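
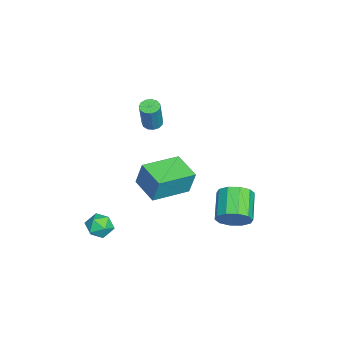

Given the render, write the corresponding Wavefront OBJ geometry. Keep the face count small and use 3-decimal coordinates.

v 2.19 -2.827 -3.015
v 2.88 -2.875 -3.323
v 1.76 -3.605 -3.857
v 2.45 -3.653 -4.165
v 2.319 -3.952 -3.482
v 2.585 -3.471 -2.962
v 2.055 -3.009 -4.218
v 2.321 -2.528 -3.698
v 2.797 -2.987 -4.067
v 2.96 -3.57 -3.612
v 1.68 -2.91 -3.568
v 1.843 -3.493 -3.113
v 2.175 3.039 -2.467
v 2.591 2.719 -1.749
v 1.161 2.601 -0.974
v 0.745 2.921 -1.693
v 2.57 3.267 -1.703
v 1.141 3.148 -0.929
v 2.398 3.728 -1.949
v 0.969 3.609 -1.175
v 2.141 3.925 -2.394
v 0.712 3.807 -1.619
v 1.897 3.785 -2.866
v 0.468 3.667 -2.091
v 1.759 3.359 -3.186
v 0.329 3.241 -2.411
v 1.779 2.812 -3.231
v 0.35 2.693 -2.457
v 1.951 2.351 -2.985
v 0.522 2.232 -2.211
v 2.208 2.153 -2.541
v 0.779 2.035 -1.766
v 2.452 2.293 -2.069
v 1.023 2.175 -1.294
v -1.947 -1.445 0.843
v -1.482 -1.315 0.68
v -0.928 -1.344 2.234
v -1.393 -1.475 2.397
v -1.621 -1.069 0.734
v -1.067 -1.098 2.288
v -1.863 -0.943 0.823
v -1.309 -0.972 2.377
v -2.132 -0.976 0.918
v -1.578 -1.005 2.472
v -2.342 -1.159 0.989
v -1.789 -1.188 2.543
v -2.427 -1.432 1.014
v -1.873 -1.461 2.568
v -2.359 -1.71 0.985
v -1.805 -1.739 2.539
v -2.161 -1.904 0.911
v -1.607 -1.933 2.465
v -1.894 -1.952 0.815
v -1.34 -1.981 2.369
v -1.644 -1.839 0.728
v -1.09 -1.869 2.282
v -1.491 -1.602 0.677
v -0.937 -1.631 2.231
v -3.148 -0.701 -3.675
v -3.024 -0.355 -2.303
v -1.988 0.325 -4.037
v -1.865 0.671 -2.666
v -1.695 -2.251 -3.414
v -1.572 -1.905 -2.043
v -0.536 -1.225 -3.777
v -0.412 -0.879 -2.405
f 1 12 6
f 1 6 2
f 1 2 8
f 1 8 11
f 1 11 12
f 2 6 10
f 6 12 5
f 12 11 3
f 11 8 7
f 8 2 9
f 4 10 5
f 4 5 3
f 4 3 7
f 4 7 9
f 4 9 10
f 5 10 6
f 3 5 12
f 7 3 11
f 9 7 8
f 10 9 2
f 14 13 17
f 14 17 15
f 15 17 18
f 15 18 16
f 17 13 19
f 17 19 18
f 18 19 20
f 18 20 16
f 19 13 21
f 19 21 20
f 20 21 22
f 20 22 16
f 21 13 23
f 21 23 22
f 22 23 24
f 22 24 16
f 23 13 25
f 23 25 24
f 24 25 26
f 24 26 16
f 25 13 27
f 25 27 26
f 26 27 28
f 26 28 16
f 27 13 29
f 27 29 28
f 28 29 30
f 28 30 16
f 29 13 31
f 29 31 30
f 30 31 32
f 30 32 16
f 31 13 33
f 31 33 32
f 32 33 34
f 32 34 16
f 33 13 14
f 33 14 34
f 34 14 15
f 34 15 16
f 36 35 39
f 36 39 37
f 37 39 40
f 37 40 38
f 39 35 41
f 39 41 40
f 40 41 42
f 40 42 38
f 41 35 43
f 41 43 42
f 42 43 44
f 42 44 38
f 43 35 45
f 43 45 44
f 44 45 46
f 44 46 38
f 45 35 47
f 45 47 46
f 46 47 48
f 46 48 38
f 47 35 49
f 47 49 48
f 48 49 50
f 48 50 38
f 49 35 51
f 49 51 50
f 50 51 52
f 50 52 38
f 51 35 53
f 51 53 52
f 52 53 54
f 52 54 38
f 53 35 55
f 53 55 54
f 54 55 56
f 54 56 38
f 55 35 57
f 55 57 56
f 56 57 58
f 56 58 38
f 57 35 36
f 57 36 58
f 58 36 37
f 58 37 38
f 60 62 59
f 63 60 59
f 59 62 61
f 61 63 59
f 60 66 62
f 64 60 63
f 64 66 60
f 62 66 61
f 65 63 61
f 61 66 65
f 65 64 63
f 66 64 65



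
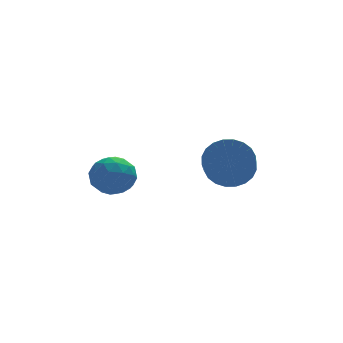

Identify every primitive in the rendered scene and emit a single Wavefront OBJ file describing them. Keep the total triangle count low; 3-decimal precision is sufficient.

v 2.272 0.838 -3.246
v 3.173 0.696 -3.063
v 2.768 -0.64 -2.11
v 1.868 -0.498 -2.294
v 3.079 0.918 -2.791
v 2.675 -0.418 -1.838
v 2.863 1.128 -2.589
v 2.458 -0.208 -1.636
v 2.556 1.293 -2.487
v 2.152 -0.042 -1.534
v 2.207 1.39 -2.501
v 1.802 0.054 -1.548
v 1.867 1.402 -2.628
v 1.463 0.066 -1.675
v 1.589 1.328 -2.849
v 1.185 -0.008 -1.896
v 1.415 1.18 -3.131
v 1.011 -0.156 -2.178
v 1.372 0.98 -3.43
v 0.967 -0.356 -2.477
v 1.465 0.758 -3.702
v 1.061 -0.578 -2.749
v 1.682 0.548 -3.904
v 1.277 -0.788 -2.951
v 1.988 0.382 -4.006
v 1.584 -0.953 -3.053
v 2.338 0.286 -3.992
v 1.933 -1.05 -3.039
v 2.677 0.274 -3.865
v 2.273 -1.062 -2.912
v 2.955 0.348 -3.644
v 2.551 -0.988 -2.691
v 3.129 0.496 -3.362
v 2.725 -0.84 -2.409
v -2.256 1.803 -4.145
v -1.642 2.281 -3.705
v -1.858 0.619 -3.415
v -1.244 1.097 -2.975
v -2.113 1.237 -2.822
v -2.359 1.968 -3.272
v -1.141 0.932 -3.848
v -1.387 1.663 -4.298
v -0.953 1.742 -3.521
v -1.554 1.931 -2.887
v -1.946 0.969 -4.233
v -2.547 1.158 -3.599
v -1.984 2.146 -3.989
v -1.516 0.754 -3.131
v -2.027 0.836 -3.041
v -1.666 1.117 -2.782
v -2.405 1.962 -3.735
v -2.045 2.243 -3.476
v -2.322 1.629 -2.957
v -1.455 0.657 -3.644
v -1.095 0.938 -3.385
v -1.834 1.783 -4.338
v -1.473 2.064 -4.079
v -1.178 1.271 -4.163
v -1.218 2.11 -3.622
v -0.984 1.414 -3.193
v -0.923 1.317 -3.706
v -1.068 1.747 -3.971
v -1.571 2.221 -3.249
v -1.337 1.525 -2.821
v -1.848 1.607 -2.73
v -1.993 2.037 -2.995
v -1.166 1.904 -3.141
v -2.163 1.375 -4.299
v -1.929 0.679 -3.871
v -1.507 0.863 -4.125
v -1.652 1.293 -4.39
v -2.516 1.486 -3.927
v -2.282 0.79 -3.498
v -2.432 1.153 -3.149
v -2.577 1.583 -3.414
v -2.334 0.996 -3.979
f 2 1 5
f 2 5 3
f 3 5 6
f 3 6 4
f 5 1 7
f 5 7 6
f 6 7 8
f 6 8 4
f 7 1 9
f 7 9 8
f 8 9 10
f 8 10 4
f 9 1 11
f 9 11 10
f 10 11 12
f 10 12 4
f 11 1 13
f 11 13 12
f 12 13 14
f 12 14 4
f 13 1 15
f 13 15 14
f 14 15 16
f 14 16 4
f 15 1 17
f 15 17 16
f 16 17 18
f 16 18 4
f 17 1 19
f 17 19 18
f 18 19 20
f 18 20 4
f 19 1 21
f 19 21 20
f 20 21 22
f 20 22 4
f 21 1 23
f 21 23 22
f 22 23 24
f 22 24 4
f 23 1 25
f 23 25 24
f 24 25 26
f 24 26 4
f 25 1 27
f 25 27 26
f 26 27 28
f 26 28 4
f 27 1 29
f 27 29 28
f 28 29 30
f 28 30 4
f 29 1 31
f 29 31 30
f 30 31 32
f 30 32 4
f 31 1 33
f 31 33 32
f 32 33 34
f 32 34 4
f 33 1 2
f 33 2 34
f 34 2 3
f 34 3 4
f 35 72 51
f 72 46 75
f 51 75 40
f 72 75 51
f 35 51 47
f 51 40 52
f 47 52 36
f 51 52 47
f 35 47 56
f 47 36 57
f 56 57 42
f 47 57 56
f 35 56 68
f 56 42 71
f 68 71 45
f 56 71 68
f 35 68 72
f 68 45 76
f 72 76 46
f 68 76 72
f 36 52 63
f 52 40 66
f 63 66 44
f 52 66 63
f 40 75 53
f 75 46 74
f 53 74 39
f 75 74 53
f 46 76 73
f 76 45 69
f 73 69 37
f 76 69 73
f 45 71 70
f 71 42 58
f 70 58 41
f 71 58 70
f 42 57 62
f 57 36 59
f 62 59 43
f 57 59 62
f 38 64 50
f 64 44 65
f 50 65 39
f 64 65 50
f 38 50 48
f 50 39 49
f 48 49 37
f 50 49 48
f 38 48 55
f 48 37 54
f 55 54 41
f 48 54 55
f 38 55 60
f 55 41 61
f 60 61 43
f 55 61 60
f 38 60 64
f 60 43 67
f 64 67 44
f 60 67 64
f 39 65 53
f 65 44 66
f 53 66 40
f 65 66 53
f 37 49 73
f 49 39 74
f 73 74 46
f 49 74 73
f 41 54 70
f 54 37 69
f 70 69 45
f 54 69 70
f 43 61 62
f 61 41 58
f 62 58 42
f 61 58 62
f 44 67 63
f 67 43 59
f 63 59 36
f 67 59 63



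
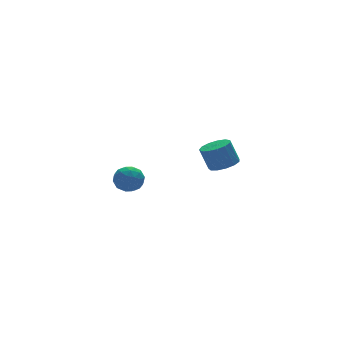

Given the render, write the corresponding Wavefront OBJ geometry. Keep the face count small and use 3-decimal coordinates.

v -4.292 1.431 0.374
v -3.54 1.711 0.059
v -4.24 0.329 -0.479
v -3.488 0.609 -0.794
v -3.534 0.317 0.016
v -3.566 0.998 0.543
v -4.214 1.042 -0.963
v -4.246 1.723 -0.436
v -3.491 1.47 -0.767
v -3.071 1.022 -0.162
v -4.709 1.018 -0.258
v -4.289 0.57 0.347
v -3.921 1.668 0.292
v -3.859 0.372 -0.712
v -3.886 0.2 -0.236
v -3.444 0.365 -0.421
v -3.936 1.249 0.576
v -3.494 1.413 0.391
v -3.491 0.594 0.365
v -4.286 0.627 -0.811
v -3.844 0.791 -0.996
v -4.336 1.675 0.001
v -3.894 1.84 -0.184
v -4.289 1.446 -0.785
v -3.45 1.691 -0.379
v -3.419 1.043 -0.881
v -3.846 1.298 -0.98
v -3.865 1.698 -0.67
v -3.203 1.427 -0.024
v -3.172 0.779 -0.525
v -3.2 0.608 -0.049
v -3.219 1.008 0.261
v -3.175 1.286 -0.51
v -4.608 1.261 0.105
v -4.577 0.613 -0.396
v -4.561 1.032 -0.681
v -4.58 1.432 -0.371
v -4.361 0.997 0.461
v -4.33 0.349 -0.041
v -3.915 0.342 0.25
v -3.934 0.742 0.56
v -4.605 0.754 0.09
v 3.201 3.557 -2.182
v 3.786 2.962 -1.845
v 3.444 3.388 -0.501
v 2.859 3.983 -0.838
v 4.044 3.392 -1.915
v 3.703 3.818 -0.572
v 4.035 3.875 -2.07
v 3.694 4.301 -0.727
v 3.761 4.257 -2.261
v 3.42 4.683 -0.918
v 3.309 4.416 -2.426
v 2.968 4.842 -1.083
v 2.823 4.303 -2.514
v 2.481 4.729 -1.171
v 2.456 3.953 -2.496
v 2.115 4.379 -1.153
v 2.326 3.477 -2.379
v 1.985 3.903 -1.035
v 2.474 3.027 -2.198
v 2.132 3.453 -0.855
v 2.852 2.745 -2.013
v 2.511 3.17 -0.669
v 3.341 2.721 -1.881
v 3 3.146 -0.538
f 1 38 17
f 38 12 41
f 17 41 6
f 38 41 17
f 1 17 13
f 17 6 18
f 13 18 2
f 17 18 13
f 1 13 22
f 13 2 23
f 22 23 8
f 13 23 22
f 1 22 34
f 22 8 37
f 34 37 11
f 22 37 34
f 1 34 38
f 34 11 42
f 38 42 12
f 34 42 38
f 2 18 29
f 18 6 32
f 29 32 10
f 18 32 29
f 6 41 19
f 41 12 40
f 19 40 5
f 41 40 19
f 12 42 39
f 42 11 35
f 39 35 3
f 42 35 39
f 11 37 36
f 37 8 24
f 36 24 7
f 37 24 36
f 8 23 28
f 23 2 25
f 28 25 9
f 23 25 28
f 4 30 16
f 30 10 31
f 16 31 5
f 30 31 16
f 4 16 14
f 16 5 15
f 14 15 3
f 16 15 14
f 4 14 21
f 14 3 20
f 21 20 7
f 14 20 21
f 4 21 26
f 21 7 27
f 26 27 9
f 21 27 26
f 4 26 30
f 26 9 33
f 30 33 10
f 26 33 30
f 5 31 19
f 31 10 32
f 19 32 6
f 31 32 19
f 3 15 39
f 15 5 40
f 39 40 12
f 15 40 39
f 7 20 36
f 20 3 35
f 36 35 11
f 20 35 36
f 9 27 28
f 27 7 24
f 28 24 8
f 27 24 28
f 10 33 29
f 33 9 25
f 29 25 2
f 33 25 29
f 44 43 47
f 44 47 45
f 45 47 48
f 45 48 46
f 47 43 49
f 47 49 48
f 48 49 50
f 48 50 46
f 49 43 51
f 49 51 50
f 50 51 52
f 50 52 46
f 51 43 53
f 51 53 52
f 52 53 54
f 52 54 46
f 53 43 55
f 53 55 54
f 54 55 56
f 54 56 46
f 55 43 57
f 55 57 56
f 56 57 58
f 56 58 46
f 57 43 59
f 57 59 58
f 58 59 60
f 58 60 46
f 59 43 61
f 59 61 60
f 60 61 62
f 60 62 46
f 61 43 63
f 61 63 62
f 62 63 64
f 62 64 46
f 63 43 65
f 63 65 64
f 64 65 66
f 64 66 46
f 65 43 44
f 65 44 66
f 66 44 45
f 66 45 46



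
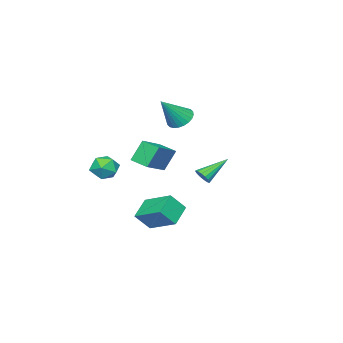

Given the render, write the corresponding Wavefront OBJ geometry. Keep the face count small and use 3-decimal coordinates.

v -3.483 -1.934 3.035
v -2.816 -1.87 2.479
v -2.157 -2.286 4.585
v -2.849 -1.547 2.581
v -2.978 -1.284 2.751
v -3.184 -1.119 2.965
v -3.436 -1.079 3.189
v -3.695 -1.168 3.39
v -3.921 -1.375 3.537
v -4.081 -1.666 3.607
v -4.149 -1.998 3.59
v -4.116 -2.32 3.488
v -3.987 -2.584 3.318
v -3.781 -2.748 3.104
v -3.529 -2.789 2.88
v -3.27 -2.699 2.679
v -3.044 -2.493 2.533
v -2.884 -2.202 2.463
v 2.406 -2.006 1.609
v 3.204 -2.139 1.181
v 1.736 -2.901 0.639
v 2.534 -3.034 0.211
v 2.401 -3.376 1.049
v 2.815 -2.823 1.649
v 2.125 -2.217 0.171
v 2.539 -1.664 0.771
v 3.03 -2.27 0.293
v 3.201 -2.986 0.836
v 1.739 -2.054 0.984
v 1.91 -2.77 1.527
v -0.292 -0.893 -2.904
v -0.165 0.944 -2.074
v 0.959 -0.64 -3.654
v 1.085 1.197 -2.824
v 0.415 -1.397 -1.896
v 0.541 0.44 -1.066
v 1.665 -1.144 -2.646
v 1.792 0.693 -1.816
v -4.228 -4.79 -1.319
v -4.907 -4.466 0.048
v -4.242 -3.633 -1.599
v -4.921 -3.31 -0.233
v -2.319 -4.55 -0.427
v -2.998 -4.227 0.939
v -2.333 -3.394 -0.708
v -3.012 -3.07 0.659
v 2.07 3.663 1.563
v 2.398 4.058 1.759
v 0.71 4.297 2.557
v 2.279 4.17 1.526
v 2.105 4.146 1.302
v 1.921 3.992 1.149
v 1.777 3.75 1.106
v 1.711 3.485 1.186
v 1.742 3.267 1.366
v 1.86 3.156 1.6
v 2.035 3.18 1.823
v 2.219 3.333 1.977
v 2.363 3.575 2.02
v 2.429 3.84 1.94
f 2 1 4
f 2 4 3
f 4 1 5
f 4 5 3
f 5 1 6
f 5 6 3
f 6 1 7
f 6 7 3
f 7 1 8
f 7 8 3
f 8 1 9
f 8 9 3
f 9 1 10
f 9 10 3
f 10 1 11
f 10 11 3
f 11 1 12
f 11 12 3
f 12 1 13
f 12 13 3
f 13 1 14
f 13 14 3
f 14 1 15
f 14 15 3
f 15 1 16
f 15 16 3
f 16 1 17
f 16 17 3
f 17 1 18
f 17 18 3
f 18 1 2
f 18 2 3
f 19 30 24
f 19 24 20
f 19 20 26
f 19 26 29
f 19 29 30
f 20 24 28
f 24 30 23
f 30 29 21
f 29 26 25
f 26 20 27
f 22 28 23
f 22 23 21
f 22 21 25
f 22 25 27
f 22 27 28
f 23 28 24
f 21 23 30
f 25 21 29
f 27 25 26
f 28 27 20
f 32 34 31
f 35 32 31
f 31 34 33
f 33 35 31
f 32 38 34
f 36 32 35
f 36 38 32
f 34 38 33
f 37 35 33
f 33 38 37
f 37 36 35
f 38 36 37
f 40 42 39
f 43 40 39
f 39 42 41
f 41 43 39
f 40 46 42
f 44 40 43
f 44 46 40
f 42 46 41
f 45 43 41
f 41 46 45
f 45 44 43
f 46 44 45
f 48 47 50
f 48 50 49
f 50 47 51
f 50 51 49
f 51 47 52
f 51 52 49
f 52 47 53
f 52 53 49
f 53 47 54
f 53 54 49
f 54 47 55
f 54 55 49
f 55 47 56
f 55 56 49
f 56 47 57
f 56 57 49
f 57 47 58
f 57 58 49
f 58 47 59
f 58 59 49
f 59 47 60
f 59 60 49
f 60 47 48
f 60 48 49



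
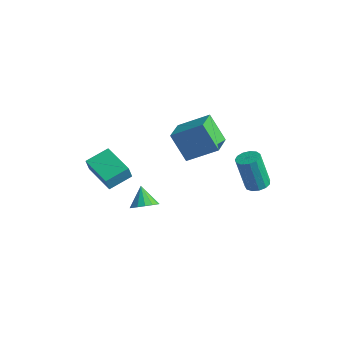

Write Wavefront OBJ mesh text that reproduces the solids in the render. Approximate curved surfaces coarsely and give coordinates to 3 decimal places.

v 3.536 1.166 -1.382
v 4.219 0.977 -1.168
v 3.547 0.906 0.915
v 2.864 1.094 0.702
v 4.203 1.394 -1.159
v 3.532 1.323 0.925
v 3.976 1.738 -1.22
v 3.305 1.667 0.863
v 3.609 1.9 -1.333
v 2.937 1.829 0.75
v 3.219 1.829 -1.461
v 2.547 1.758 0.622
v 2.929 1.548 -1.564
v 2.257 1.477 0.519
v 2.832 1.145 -1.609
v 2.16 1.074 0.474
v 2.958 0.748 -1.582
v 2.287 0.677 0.501
v 3.268 0.484 -1.491
v 2.597 0.413 0.592
v 3.663 0.437 -1.366
v 2.991 0.366 0.718
v 4.017 0.62 -1.245
v 3.346 0.549 0.838
v -5.139 -3.117 -1.72
v -5.173 -3.361 -0.823
v -4.619 -1.713 -1.317
v -4.653 -1.957 -0.421
v -3.087 -3.843 -1.839
v -3.121 -4.087 -0.943
v -2.567 -2.439 -1.437
v -2.601 -2.683 -0.54
v -1.495 0.417 1.704
v -0.868 -1.111 2.25
v 0.002 1.412 2.77
v 0.628 -0.117 3.317
v -0.328 0.337 0.143
v 0.298 -1.192 0.69
v 1.168 1.331 1.21
v 1.795 -0.197 1.756
v -1.553 -2.617 -3.479
v -0.846 -2.318 -3.112
v -2.307 -1.983 -2.541
v -0.959 -2.013 -3.409
v -1.23 -1.869 -3.724
v -1.588 -1.926 -3.973
v -1.936 -2.168 -4.09
v -2.182 -2.53 -4.044
v -2.259 -2.915 -3.845
v -2.147 -3.22 -3.549
v -1.875 -3.364 -3.234
v -1.518 -3.307 -2.984
v -1.169 -3.065 -2.867
v -0.923 -2.703 -2.914
f 2 1 5
f 2 5 3
f 3 5 6
f 3 6 4
f 5 1 7
f 5 7 6
f 6 7 8
f 6 8 4
f 7 1 9
f 7 9 8
f 8 9 10
f 8 10 4
f 9 1 11
f 9 11 10
f 10 11 12
f 10 12 4
f 11 1 13
f 11 13 12
f 12 13 14
f 12 14 4
f 13 1 15
f 13 15 14
f 14 15 16
f 14 16 4
f 15 1 17
f 15 17 16
f 16 17 18
f 16 18 4
f 17 1 19
f 17 19 18
f 18 19 20
f 18 20 4
f 19 1 21
f 19 21 20
f 20 21 22
f 20 22 4
f 21 1 23
f 21 23 22
f 22 23 24
f 22 24 4
f 23 1 2
f 23 2 24
f 24 2 3
f 24 3 4
f 26 28 25
f 29 26 25
f 25 28 27
f 27 29 25
f 26 32 28
f 30 26 29
f 30 32 26
f 28 32 27
f 31 29 27
f 27 32 31
f 31 30 29
f 32 30 31
f 34 36 33
f 37 34 33
f 33 36 35
f 35 37 33
f 34 40 36
f 38 34 37
f 38 40 34
f 36 40 35
f 39 37 35
f 35 40 39
f 39 38 37
f 40 38 39
f 42 41 44
f 42 44 43
f 44 41 45
f 44 45 43
f 45 41 46
f 45 46 43
f 46 41 47
f 46 47 43
f 47 41 48
f 47 48 43
f 48 41 49
f 48 49 43
f 49 41 50
f 49 50 43
f 50 41 51
f 50 51 43
f 51 41 52
f 51 52 43
f 52 41 53
f 52 53 43
f 53 41 54
f 53 54 43
f 54 41 42
f 54 42 43



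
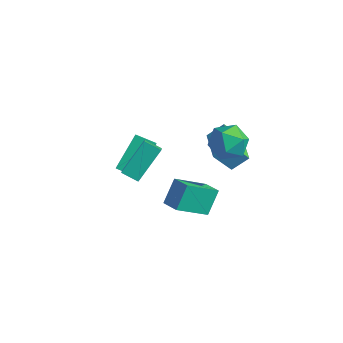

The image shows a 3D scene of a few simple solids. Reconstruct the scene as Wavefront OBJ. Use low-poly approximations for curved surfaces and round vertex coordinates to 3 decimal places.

v 0.26 -1.246 -1.651
v 0.086 -0.34 -0.494
v 0.772 0.386 -2.852
v 0.598 1.292 -1.695
v 1.242 -1.372 -1.405
v 1.068 -0.466 -0.248
v 1.754 0.26 -2.606
v 1.58 1.166 -1.449
v 0.466 -4.061 2.973
v 0.466 -2.613 4.294
v 1.221 -3.73 2.611
v 1.22 -2.283 3.932
v 1.06 -4.677 3.648
v 1.059 -3.23 4.969
v 1.814 -4.347 3.286
v 1.814 -2.899 4.607
v 2.232 1.334 0.547
v 1.64 0.681 1.583
v 0.683 2.49 0.39
v 0.091 1.838 1.426
v 2.689 2.042 1.254
v 2.097 1.39 2.29
v 1.14 3.199 1.097
v 0.548 2.546 2.133
v 1.953 1.521 3.124
v 3.016 1.629 3.219
v 2.104 -0.189 3.381
v 3.167 -0.081 3.476
v 2.518 0.312 4.234
v 2.425 1.369 4.075
v 2.695 0.071 2.525
v 2.602 1.128 2.366
v 3.475 0.733 2.849
v 3.365 0.882 3.905
v 1.755 0.558 2.695
v 1.645 0.707 3.751
v -1.987 -2.167 0.139
v -1.105 -3.015 1.348
v -2.278 -0.587 1.461
v -1.396 -1.435 2.67
v -1.064 -1.705 -0.21
v -0.182 -2.553 0.999
v -1.355 -0.125 1.112
v -0.473 -0.973 2.321
f 2 4 1
f 5 2 1
f 1 4 3
f 3 5 1
f 2 8 4
f 6 2 5
f 6 8 2
f 4 8 3
f 7 5 3
f 3 8 7
f 7 6 5
f 8 6 7
f 10 12 9
f 13 10 9
f 9 12 11
f 11 13 9
f 10 16 12
f 14 10 13
f 14 16 10
f 12 16 11
f 15 13 11
f 11 16 15
f 15 14 13
f 16 14 15
f 18 20 17
f 21 18 17
f 17 20 19
f 19 21 17
f 18 24 20
f 22 18 21
f 22 24 18
f 20 24 19
f 23 21 19
f 19 24 23
f 23 22 21
f 24 22 23
f 25 36 30
f 25 30 26
f 25 26 32
f 25 32 35
f 25 35 36
f 26 30 34
f 30 36 29
f 36 35 27
f 35 32 31
f 32 26 33
f 28 34 29
f 28 29 27
f 28 27 31
f 28 31 33
f 28 33 34
f 29 34 30
f 27 29 36
f 31 27 35
f 33 31 32
f 34 33 26
f 38 40 37
f 41 38 37
f 37 40 39
f 39 41 37
f 38 44 40
f 42 38 41
f 42 44 38
f 40 44 39
f 43 41 39
f 39 44 43
f 43 42 41
f 44 42 43



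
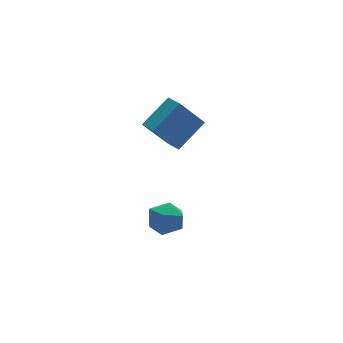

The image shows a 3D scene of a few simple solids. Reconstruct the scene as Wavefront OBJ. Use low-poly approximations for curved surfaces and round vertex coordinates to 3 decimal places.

v -1.077 -2.16 -0.88
v -0.263 -1.782 -1.293
v -0.757 -3.578 -1.547
v 0.057 -3.2 -1.96
v 0.013 -3.326 -0.981
v -0.185 -2.45 -0.568
v -0.835 -2.91 -2.272
v -1.033 -2.034 -1.859
v -0.113 -2.245 -2.153
v 0.411 -2.502 -1.355
v -1.431 -2.858 -1.485
v -0.907 -3.115 -0.687
v 0.557 -1.923 2.482
v -0.695 -1.864 4.155
v 0.45 -1.036 2.371
v -0.802 -0.978 4.043
v 2.062 -1.602 3.597
v 0.81 -1.544 5.269
v 1.955 -0.716 3.485
v 0.703 -0.657 5.158
f 1 12 6
f 1 6 2
f 1 2 8
f 1 8 11
f 1 11 12
f 2 6 10
f 6 12 5
f 12 11 3
f 11 8 7
f 8 2 9
f 4 10 5
f 4 5 3
f 4 3 7
f 4 7 9
f 4 9 10
f 5 10 6
f 3 5 12
f 7 3 11
f 9 7 8
f 10 9 2
f 14 16 13
f 17 14 13
f 13 16 15
f 15 17 13
f 14 20 16
f 18 14 17
f 18 20 14
f 16 20 15
f 19 17 15
f 15 20 19
f 19 18 17
f 20 18 19



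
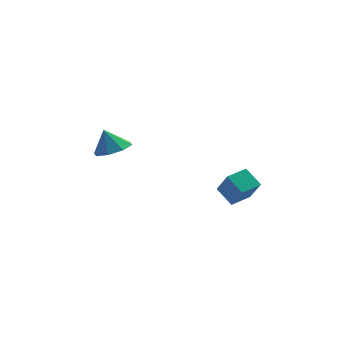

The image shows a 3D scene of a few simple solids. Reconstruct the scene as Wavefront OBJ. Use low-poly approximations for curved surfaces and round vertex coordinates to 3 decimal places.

v 1.79 -2.787 0.501
v 1.194 -2.199 1.101
v 2.556 -2.141 0.627
v 1.96 -1.553 1.228
v 2.2 -3.487 1.592
v 1.604 -2.899 2.193
v 2.966 -2.841 1.719
v 2.37 -2.253 2.319
v -3.135 -0.143 2.366
v -2.456 0.373 2.538
v -3.525 0.023 3.414
v -2.975 0.708 2.29
v -3.588 0.545 2.088
v -3.935 -0.022 2.048
v -3.814 -0.66 2.195
v -3.294 -0.995 2.443
v -2.682 -0.832 2.645
v -2.334 -0.265 2.685
f 2 4 1
f 5 2 1
f 1 4 3
f 3 5 1
f 2 8 4
f 6 2 5
f 6 8 2
f 4 8 3
f 7 5 3
f 3 8 7
f 7 6 5
f 8 6 7
f 10 9 12
f 10 12 11
f 12 9 13
f 12 13 11
f 13 9 14
f 13 14 11
f 14 9 15
f 14 15 11
f 15 9 16
f 15 16 11
f 16 9 17
f 16 17 11
f 17 9 18
f 17 18 11
f 18 9 10
f 18 10 11



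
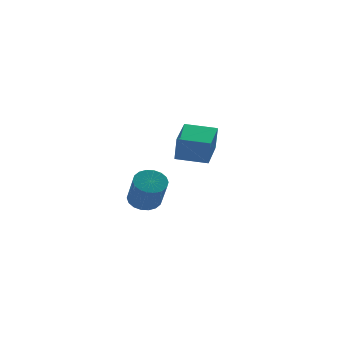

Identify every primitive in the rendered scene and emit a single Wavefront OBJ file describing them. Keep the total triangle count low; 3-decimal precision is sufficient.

v -0.486 2.529 1.177
v -0.471 2.158 2.713
v 0.424 4.349 1.608
v 0.439 3.978 3.144
v 1.141 1.762 0.976
v 1.156 1.391 2.512
v 2.051 3.582 1.407
v 2.066 3.211 2.943
v -3.313 -2.307 0.36
v -2.465 -2.111 0.489
v -2.439 -3.276 2.09
v -3.287 -3.473 1.96
v -2.651 -1.833 0.694
v -2.626 -2.999 2.295
v -2.968 -1.65 0.833
v -2.943 -2.815 2.433
v -3.354 -1.597 0.877
v -3.328 -2.762 2.478
v -3.731 -1.685 0.82
v -3.705 -2.85 2.42
v -4.025 -1.895 0.671
v -4 -3.061 2.271
v -4.179 -2.188 0.46
v -4.153 -3.353 2.061
v -4.161 -2.504 0.23
v -4.135 -3.669 1.831
v -3.974 -2.781 0.025
v -3.949 -3.947 1.626
v -3.657 -2.965 -0.113
v -3.632 -4.13 1.487
v -3.272 -3.018 -0.158
v -3.246 -4.183 1.443
v -2.895 -2.93 -0.1
v -2.869 -4.095 1.5
v -2.6 -2.719 0.049
v -2.575 -3.885 1.649
v -2.447 -2.427 0.259
v -2.421 -3.592 1.86
f 2 4 1
f 5 2 1
f 1 4 3
f 3 5 1
f 2 8 4
f 6 2 5
f 6 8 2
f 4 8 3
f 7 5 3
f 3 8 7
f 7 6 5
f 8 6 7
f 10 9 13
f 10 13 11
f 11 13 14
f 11 14 12
f 13 9 15
f 13 15 14
f 14 15 16
f 14 16 12
f 15 9 17
f 15 17 16
f 16 17 18
f 16 18 12
f 17 9 19
f 17 19 18
f 18 19 20
f 18 20 12
f 19 9 21
f 19 21 20
f 20 21 22
f 20 22 12
f 21 9 23
f 21 23 22
f 22 23 24
f 22 24 12
f 23 9 25
f 23 25 24
f 24 25 26
f 24 26 12
f 25 9 27
f 25 27 26
f 26 27 28
f 26 28 12
f 27 9 29
f 27 29 28
f 28 29 30
f 28 30 12
f 29 9 31
f 29 31 30
f 30 31 32
f 30 32 12
f 31 9 33
f 31 33 32
f 32 33 34
f 32 34 12
f 33 9 35
f 33 35 34
f 34 35 36
f 34 36 12
f 35 9 37
f 35 37 36
f 36 37 38
f 36 38 12
f 37 9 10
f 37 10 38
f 38 10 11
f 38 11 12



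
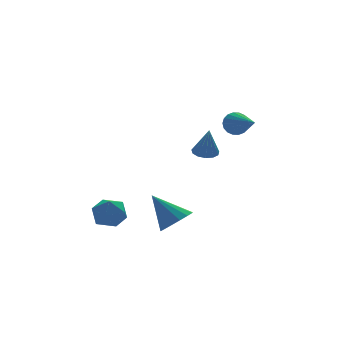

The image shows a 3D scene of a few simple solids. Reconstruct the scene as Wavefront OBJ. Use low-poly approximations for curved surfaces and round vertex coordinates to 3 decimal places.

v -4.107 1.932 -3.702
v -3.087 1.83 -3.601
v -4.313 0.35 -3.219
v -3.293 0.248 -3.118
v -3.817 0.85 -2.467
v -3.69 1.828 -2.765
v -3.71 0.352 -4.055
v -3.583 1.33 -4.353
v -2.841 0.853 -3.819
v -2.908 1.161 -2.838
v -4.492 1.019 -3.982
v -4.559 1.327 -3.001
v -1.976 -2.729 -2.892
v -1.354 -3.158 -2.253
v -2.724 -1.571 -1.388
v -1.098 -2.754 -2.437
v -1.077 -2.343 -2.742
v -1.297 -2.036 -3.088
v -1.699 -1.914 -3.381
v -2.176 -2.01 -3.544
v -2.599 -2.299 -3.532
v -2.855 -2.703 -3.348
v -2.876 -3.114 -3.042
v -2.656 -3.422 -2.696
v -2.254 -3.544 -2.403
v -1.777 -3.447 -2.241
v 2.213 -1.231 2.449
v 2.542 -1.481 1.847
v 2.047 -3.289 3.211
v 2.791 -1.426 2.048
v 2.926 -1.333 2.329
v 2.919 -1.22 2.633
v 2.773 -1.109 2.901
v 2.516 -1.022 3.08
v 2.199 -0.977 3.133
v 1.884 -0.982 3.052
v 1.635 -1.036 2.85
v 1.5 -1.129 2.57
v 1.507 -1.242 2.265
v 1.653 -1.353 1.997
v 1.91 -1.44 1.819
v 2.228 -1.486 1.765
v 3.12 3.361 -1.244
v 3.816 3.114 -1.294
v 3.08 2.899 0.464
v 3.841 3.516 -1.185
v 3.637 3.868 -1.095
v 3.269 4.06 -1.052
v 2.854 4.029 -1.07
v 2.523 3.786 -1.143
v 2.381 3.408 -1.249
v 2.475 3.015 -1.353
v 2.773 2.732 -1.422
v 3.181 2.648 -1.435
v 3.57 2.791 -1.388
f 1 12 6
f 1 6 2
f 1 2 8
f 1 8 11
f 1 11 12
f 2 6 10
f 6 12 5
f 12 11 3
f 11 8 7
f 8 2 9
f 4 10 5
f 4 5 3
f 4 3 7
f 4 7 9
f 4 9 10
f 5 10 6
f 3 5 12
f 7 3 11
f 9 7 8
f 10 9 2
f 14 13 16
f 14 16 15
f 16 13 17
f 16 17 15
f 17 13 18
f 17 18 15
f 18 13 19
f 18 19 15
f 19 13 20
f 19 20 15
f 20 13 21
f 20 21 15
f 21 13 22
f 21 22 15
f 22 13 23
f 22 23 15
f 23 13 24
f 23 24 15
f 24 13 25
f 24 25 15
f 25 13 26
f 25 26 15
f 26 13 14
f 26 14 15
f 28 27 30
f 28 30 29
f 30 27 31
f 30 31 29
f 31 27 32
f 31 32 29
f 32 27 33
f 32 33 29
f 33 27 34
f 33 34 29
f 34 27 35
f 34 35 29
f 35 27 36
f 35 36 29
f 36 27 37
f 36 37 29
f 37 27 38
f 37 38 29
f 38 27 39
f 38 39 29
f 39 27 40
f 39 40 29
f 40 27 41
f 40 41 29
f 41 27 42
f 41 42 29
f 42 27 28
f 42 28 29
f 44 43 46
f 44 46 45
f 46 43 47
f 46 47 45
f 47 43 48
f 47 48 45
f 48 43 49
f 48 49 45
f 49 43 50
f 49 50 45
f 50 43 51
f 50 51 45
f 51 43 52
f 51 52 45
f 52 43 53
f 52 53 45
f 53 43 54
f 53 54 45
f 54 43 55
f 54 55 45
f 55 43 44
f 55 44 45



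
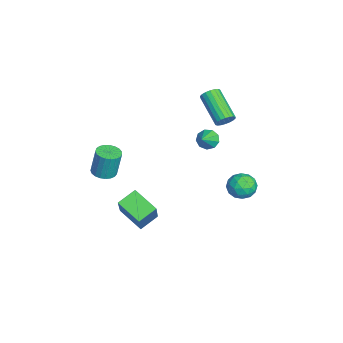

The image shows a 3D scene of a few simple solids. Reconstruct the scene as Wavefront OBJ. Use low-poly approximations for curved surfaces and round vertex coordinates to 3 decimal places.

v -3.316 1.515 1.736
v -2.966 1.465 1.251
v -2.464 1.185 2.384
v -2.937 1.844 1.406
v -3.086 2.069 1.716
v -3.342 2.035 2.035
v -3.586 1.757 2.214
v -3.703 1.367 2.169
v -3.639 1.045 1.922
v -3.424 0.944 1.588
v -3.158 1.109 1.323
v -3.827 3.201 -1.315
v -3.354 3.871 -1.337
v -2.966 2.569 -2.103
v -2.493 3.239 -2.125
v -2.564 2.809 -1.43
v -3.096 3.2 -0.943
v -3.224 3.24 -2.497
v -3.756 3.631 -2.01
v -2.982 3.895 -2.067
v -2.574 3.629 -1.407
v -3.746 2.811 -2.033
v -3.338 2.545 -1.373
v -3.666 3.591 -1.257
v -2.654 2.849 -2.183
v -2.695 2.596 -1.775
v -2.418 2.99 -1.787
v -3.514 3.197 -1.025
v -3.237 3.591 -1.038
v -2.772 2.966 -1.093
v -3.083 2.849 -2.402
v -2.806 3.243 -2.415
v -3.902 3.45 -1.653
v -3.625 3.844 -1.665
v -3.548 3.474 -2.347
v -3.17 4 -1.699
v -2.664 3.628 -2.162
v -3.093 3.629 -2.381
v -3.406 3.859 -2.094
v -2.93 3.843 -1.311
v -2.424 3.472 -1.774
v -2.465 3.219 -1.366
v -2.778 3.448 -1.08
v -2.711 3.857 -1.74
v -3.896 2.968 -1.666
v -3.39 2.597 -2.129
v -3.542 2.992 -2.36
v -3.855 3.221 -2.074
v -3.656 2.812 -1.278
v -3.15 2.44 -1.741
v -2.914 2.581 -1.346
v -3.227 2.811 -1.059
v -3.609 2.583 -1.7
v -2.944 2.352 3.377
v -2.601 2.116 3.721
v -4.052 1.412 4.687
v -4.396 1.648 4.343
v -2.639 2.331 3.822
v -4.09 1.627 4.787
v -2.736 2.551 3.834
v -4.188 1.846 4.8
v -2.876 2.73 3.757
v -4.327 2.026 4.722
v -3.028 2.835 3.604
v -4.479 2.131 4.569
v -3.165 2.845 3.406
v -4.616 2.14 4.371
v -3.257 2.756 3.202
v -4.708 2.052 4.168
v -3.288 2.588 3.033
v -4.739 1.884 3.999
v -3.25 2.373 2.933
v -4.701 1.669 3.898
v -3.152 2.154 2.92
v -4.604 1.449 3.886
v -3.013 1.974 2.998
v -4.464 1.27 3.963
v -2.861 1.869 3.151
v -4.312 1.165 4.116
v -2.724 1.86 3.349
v -4.175 1.155 4.314
v -2.632 1.948 3.552
v -4.083 1.244 4.518
v 0.147 -3.48 2.152
v 0.769 -3.386 2.123
v 0.796 -3.127 3.56
v 0.173 -3.22 3.588
v 0.676 -3.145 2.082
v 0.702 -2.886 3.518
v 0.491 -2.962 2.052
v 0.518 -2.702 3.488
v 0.247 -2.868 2.039
v 0.273 -2.608 3.476
v -0.015 -2.88 2.046
v 0.012 -2.62 3.483
v -0.248 -2.996 2.072
v -0.222 -2.736 3.508
v -0.414 -3.195 2.111
v -0.387 -2.936 3.547
v -0.482 -3.444 2.157
v -0.456 -3.184 3.593
v -0.442 -3.699 2.202
v -0.415 -3.439 3.639
v -0.3 -3.916 2.239
v -0.273 -3.656 3.675
v -0.08 -4.057 2.26
v -0.054 -3.798 3.697
v 0.178 -4.099 2.263
v 0.205 -3.84 3.7
v 0.431 -4.034 2.247
v 0.458 -3.774 3.683
v 0.635 -3.873 2.214
v 0.662 -3.613 3.65
v 0.755 -3.644 2.17
v 0.781 -3.384 3.607
v -2.668 -1.964 -2.172
v -1.391 -2.035 -0.494
v -1.747 -0.951 -2.831
v -0.469 -1.022 -1.153
v -2.091 -2.798 -2.647
v -0.813 -2.869 -0.969
v -1.169 -1.785 -3.306
v 0.108 -1.856 -1.628
f 2 1 4
f 2 4 3
f 4 1 5
f 4 5 3
f 5 1 6
f 5 6 3
f 6 1 7
f 6 7 3
f 7 1 8
f 7 8 3
f 8 1 9
f 8 9 3
f 9 1 10
f 9 10 3
f 10 1 11
f 10 11 3
f 11 1 2
f 11 2 3
f 12 49 28
f 49 23 52
f 28 52 17
f 49 52 28
f 12 28 24
f 28 17 29
f 24 29 13
f 28 29 24
f 12 24 33
f 24 13 34
f 33 34 19
f 24 34 33
f 12 33 45
f 33 19 48
f 45 48 22
f 33 48 45
f 12 45 49
f 45 22 53
f 49 53 23
f 45 53 49
f 13 29 40
f 29 17 43
f 40 43 21
f 29 43 40
f 17 52 30
f 52 23 51
f 30 51 16
f 52 51 30
f 23 53 50
f 53 22 46
f 50 46 14
f 53 46 50
f 22 48 47
f 48 19 35
f 47 35 18
f 48 35 47
f 19 34 39
f 34 13 36
f 39 36 20
f 34 36 39
f 15 41 27
f 41 21 42
f 27 42 16
f 41 42 27
f 15 27 25
f 27 16 26
f 25 26 14
f 27 26 25
f 15 25 32
f 25 14 31
f 32 31 18
f 25 31 32
f 15 32 37
f 32 18 38
f 37 38 20
f 32 38 37
f 15 37 41
f 37 20 44
f 41 44 21
f 37 44 41
f 16 42 30
f 42 21 43
f 30 43 17
f 42 43 30
f 14 26 50
f 26 16 51
f 50 51 23
f 26 51 50
f 18 31 47
f 31 14 46
f 47 46 22
f 31 46 47
f 20 38 39
f 38 18 35
f 39 35 19
f 38 35 39
f 21 44 40
f 44 20 36
f 40 36 13
f 44 36 40
f 55 54 58
f 55 58 56
f 56 58 59
f 56 59 57
f 58 54 60
f 58 60 59
f 59 60 61
f 59 61 57
f 60 54 62
f 60 62 61
f 61 62 63
f 61 63 57
f 62 54 64
f 62 64 63
f 63 64 65
f 63 65 57
f 64 54 66
f 64 66 65
f 65 66 67
f 65 67 57
f 66 54 68
f 66 68 67
f 67 68 69
f 67 69 57
f 68 54 70
f 68 70 69
f 69 70 71
f 69 71 57
f 70 54 72
f 70 72 71
f 71 72 73
f 71 73 57
f 72 54 74
f 72 74 73
f 73 74 75
f 73 75 57
f 74 54 76
f 74 76 75
f 75 76 77
f 75 77 57
f 76 54 78
f 76 78 77
f 77 78 79
f 77 79 57
f 78 54 80
f 78 80 79
f 79 80 81
f 79 81 57
f 80 54 82
f 80 82 81
f 81 82 83
f 81 83 57
f 82 54 55
f 82 55 83
f 83 55 56
f 83 56 57
f 85 84 88
f 85 88 86
f 86 88 89
f 86 89 87
f 88 84 90
f 88 90 89
f 89 90 91
f 89 91 87
f 90 84 92
f 90 92 91
f 91 92 93
f 91 93 87
f 92 84 94
f 92 94 93
f 93 94 95
f 93 95 87
f 94 84 96
f 94 96 95
f 95 96 97
f 95 97 87
f 96 84 98
f 96 98 97
f 97 98 99
f 97 99 87
f 98 84 100
f 98 100 99
f 99 100 101
f 99 101 87
f 100 84 102
f 100 102 101
f 101 102 103
f 101 103 87
f 102 84 104
f 102 104 103
f 103 104 105
f 103 105 87
f 104 84 106
f 104 106 105
f 105 106 107
f 105 107 87
f 106 84 108
f 106 108 107
f 107 108 109
f 107 109 87
f 108 84 110
f 108 110 109
f 109 110 111
f 109 111 87
f 110 84 112
f 110 112 111
f 111 112 113
f 111 113 87
f 112 84 114
f 112 114 113
f 113 114 115
f 113 115 87
f 114 84 85
f 114 85 115
f 115 85 86
f 115 86 87
f 117 119 116
f 120 117 116
f 116 119 118
f 118 120 116
f 117 123 119
f 121 117 120
f 121 123 117
f 119 123 118
f 122 120 118
f 118 123 122
f 122 121 120
f 123 121 122



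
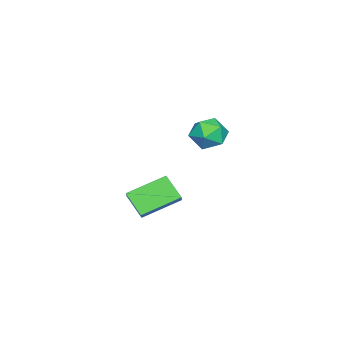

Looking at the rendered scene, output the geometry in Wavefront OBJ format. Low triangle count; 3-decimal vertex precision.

v 4.017 1.372 -0.091
v 3.51 0.417 0.89
v 2.753 2.889 0.732
v 2.246 1.934 1.713
v 4.774 1.646 0.567
v 4.267 0.691 1.548
v 3.51 3.163 1.39
v 3.003 2.208 2.371
v -2.92 2.473 3.368
v -2.039 3.1 3.305
v -2.461 1.68 1.875
v -1.58 2.307 1.812
v -1.653 1.551 2.584
v -1.936 2.041 3.507
v -2.564 2.739 1.673
v -2.847 3.229 2.596
v -1.819 3.265 2.258
v -1.256 2.531 2.821
v -3.244 2.249 2.359
v -2.681 1.515 2.922
f 2 4 1
f 5 2 1
f 1 4 3
f 3 5 1
f 2 8 4
f 6 2 5
f 6 8 2
f 4 8 3
f 7 5 3
f 3 8 7
f 7 6 5
f 8 6 7
f 9 20 14
f 9 14 10
f 9 10 16
f 9 16 19
f 9 19 20
f 10 14 18
f 14 20 13
f 20 19 11
f 19 16 15
f 16 10 17
f 12 18 13
f 12 13 11
f 12 11 15
f 12 15 17
f 12 17 18
f 13 18 14
f 11 13 20
f 15 11 19
f 17 15 16
f 18 17 10



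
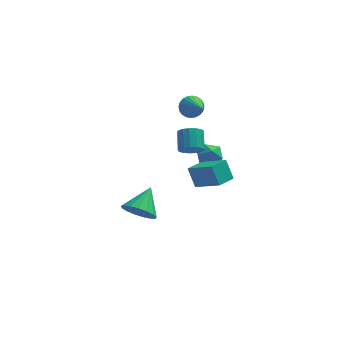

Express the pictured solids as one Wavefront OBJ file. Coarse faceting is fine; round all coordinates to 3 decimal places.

v 2.256 -3.077 2.96
v 2.785 -2.772 2.56
v 2.753 -1.718 3.32
v 2.224 -2.023 3.72
v 2.491 -2.668 2.403
v 2.459 -1.614 3.163
v 2.143 -2.657 2.373
v 2.111 -1.603 3.134
v 1.821 -2.743 2.478
v 1.789 -1.689 3.239
v 1.598 -2.905 2.694
v 1.566 -1.851 3.454
v 1.527 -3.106 2.97
v 1.495 -2.053 3.73
v 1.622 -3.301 3.244
v 1.59 -2.248 4.004
v 1.863 -3.445 3.452
v 1.831 -2.391 4.213
v 2.194 -3.504 3.548
v 2.161 -2.45 4.309
v 2.539 -3.465 3.509
v 2.506 -2.411 4.27
v 2.819 -3.338 3.345
v 2.787 -2.284 4.105
v 2.97 -3.15 3.091
v 2.938 -2.096 3.852
v 2.958 -2.946 2.808
v 2.926 -1.892 3.569
v -0.699 -0.891 -4.212
v 0.321 -1.281 -4.344
v -0.021 0.531 -3.168
v 0.258 -0.953 -4.75
v -0.024 -0.61 -5.034
v -0.461 -0.332 -5.129
v -0.952 -0.182 -5.014
v -1.386 -0.194 -4.715
v -1.662 -0.367 -4.301
v -1.717 -0.659 -3.867
v -1.54 -1.004 -3.511
v -1.169 -1.324 -3.317
v -0.691 -1.544 -3.327
v -0.215 -1.615 -3.54
v 0.15 -1.52 -3.907
v 2.307 2.405 2.492
v 2.623 2.867 3.035
v 2.933 0.875 3.428
v 2.344 2.823 3.149
v 2.06 2.715 3.163
v 1.813 2.56 3.075
v 1.642 2.382 2.898
v 1.572 2.207 2.659
v 1.613 2.062 2.395
v 1.761 1.97 2.145
v 1.991 1.943 1.948
v 2.27 1.987 1.834
v 2.554 2.095 1.82
v 2.801 2.25 1.908
v 2.973 2.428 2.085
v 3.043 2.603 2.324
v 3.001 2.748 2.589
v 2.854 2.841 2.838
v 3.061 1.071 0.231
v 3.405 1.566 -0.414
v 3.295 -0.106 -0.546
v 3.639 0.389 -1.191
v 4.07 0.301 -0.426
v 3.925 1.028 0.055
v 2.775 0.432 -1.015
v 2.63 1.159 -0.534
v 3.228 1.171 -1.184
v 4.028 1.09 -0.82
v 2.672 0.37 -0.14
v 3.472 0.289 0.224
v 3.782 -4.138 0.848
v 3.368 -3.591 1.976
v 2.482 -3.141 -0.113
v 2.068 -2.594 1.014
v 4.572 -3.246 0.706
v 4.158 -2.699 1.833
v 3.272 -2.249 -0.256
v 2.858 -1.702 0.872
f 2 1 5
f 2 5 3
f 3 5 6
f 3 6 4
f 5 1 7
f 5 7 6
f 6 7 8
f 6 8 4
f 7 1 9
f 7 9 8
f 8 9 10
f 8 10 4
f 9 1 11
f 9 11 10
f 10 11 12
f 10 12 4
f 11 1 13
f 11 13 12
f 12 13 14
f 12 14 4
f 13 1 15
f 13 15 14
f 14 15 16
f 14 16 4
f 15 1 17
f 15 17 16
f 16 17 18
f 16 18 4
f 17 1 19
f 17 19 18
f 18 19 20
f 18 20 4
f 19 1 21
f 19 21 20
f 20 21 22
f 20 22 4
f 21 1 23
f 21 23 22
f 22 23 24
f 22 24 4
f 23 1 25
f 23 25 24
f 24 25 26
f 24 26 4
f 25 1 27
f 25 27 26
f 26 27 28
f 26 28 4
f 27 1 2
f 27 2 28
f 28 2 3
f 28 3 4
f 30 29 32
f 30 32 31
f 32 29 33
f 32 33 31
f 33 29 34
f 33 34 31
f 34 29 35
f 34 35 31
f 35 29 36
f 35 36 31
f 36 29 37
f 36 37 31
f 37 29 38
f 37 38 31
f 38 29 39
f 38 39 31
f 39 29 40
f 39 40 31
f 40 29 41
f 40 41 31
f 41 29 42
f 41 42 31
f 42 29 43
f 42 43 31
f 43 29 30
f 43 30 31
f 45 44 47
f 45 47 46
f 47 44 48
f 47 48 46
f 48 44 49
f 48 49 46
f 49 44 50
f 49 50 46
f 50 44 51
f 50 51 46
f 51 44 52
f 51 52 46
f 52 44 53
f 52 53 46
f 53 44 54
f 53 54 46
f 54 44 55
f 54 55 46
f 55 44 56
f 55 56 46
f 56 44 57
f 56 57 46
f 57 44 58
f 57 58 46
f 58 44 59
f 58 59 46
f 59 44 60
f 59 60 46
f 60 44 61
f 60 61 46
f 61 44 45
f 61 45 46
f 62 73 67
f 62 67 63
f 62 63 69
f 62 69 72
f 62 72 73
f 63 67 71
f 67 73 66
f 73 72 64
f 72 69 68
f 69 63 70
f 65 71 66
f 65 66 64
f 65 64 68
f 65 68 70
f 65 70 71
f 66 71 67
f 64 66 73
f 68 64 72
f 70 68 69
f 71 70 63
f 75 77 74
f 78 75 74
f 74 77 76
f 76 78 74
f 75 81 77
f 79 75 78
f 79 81 75
f 77 81 76
f 80 78 76
f 76 81 80
f 80 79 78
f 81 79 80



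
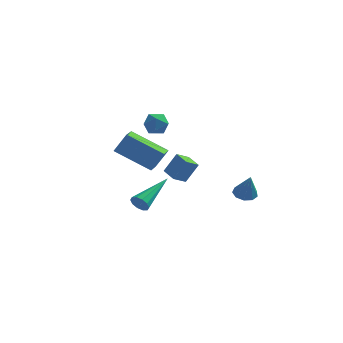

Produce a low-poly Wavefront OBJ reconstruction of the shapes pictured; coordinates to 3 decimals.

v -2.435 -2.773 -0.896
v -2.272 -3.018 -0.492
v -1.525 -0.967 -0.164
v -2.055 -3.039 -0.71
v -1.982 -2.959 -0.999
v -2.083 -2.807 -1.249
v -2.318 -2.642 -1.364
v -2.597 -2.527 -1.3
v -2.815 -2.506 -1.081
v -2.887 -2.587 -0.792
v -2.787 -2.739 -0.542
v -2.552 -2.904 -0.428
v -2.206 1.851 2.517
v -1.919 1.364 2.133
v -3.101 1.836 1.867
v -2.814 1.349 1.483
v -3.014 1.207 2.121
v -2.461 1.217 2.523
v -2.559 1.983 1.477
v -2.006 1.993 1.879
v -2.137 1.446 1.49
v -2.418 0.966 1.888
v -2.602 2.234 2.112
v -2.883 1.754 2.51
v -4.912 3.478 -0.891
v -4.326 3.67 0.15
v -4.866 4.376 -1.083
v -4.279 4.569 -0.042
v -3.061 3.171 -1.878
v -2.474 3.364 -0.837
v -3.014 4.07 -2.07
v -2.428 4.262 -1.029
v 1.431 2.983 -2.898
v 1.833 2.576 -3.109
v 1.729 2.617 -1.622
v 2.022 2.943 -3.047
v 1.934 3.329 -2.915
v 1.611 3.554 -2.775
v 1.204 3.511 -2.693
v 0.903 3.222 -2.706
v 0.85 2.821 -2.809
v 1.069 2.496 -2.953
v 1.457 2.399 -3.072
v -1.45 3.42 -2.628
v -1.95 2.915 -2.219
v -2.034 4.106 -2.495
v -2.534 3.601 -2.086
v -0.886 3.699 -1.594
v -1.386 3.194 -1.185
v -1.47 4.385 -1.461
v -1.97 3.88 -1.052
f 2 1 4
f 2 4 3
f 4 1 5
f 4 5 3
f 5 1 6
f 5 6 3
f 6 1 7
f 6 7 3
f 7 1 8
f 7 8 3
f 8 1 9
f 8 9 3
f 9 1 10
f 9 10 3
f 10 1 11
f 10 11 3
f 11 1 12
f 11 12 3
f 12 1 2
f 12 2 3
f 13 24 18
f 13 18 14
f 13 14 20
f 13 20 23
f 13 23 24
f 14 18 22
f 18 24 17
f 24 23 15
f 23 20 19
f 20 14 21
f 16 22 17
f 16 17 15
f 16 15 19
f 16 19 21
f 16 21 22
f 17 22 18
f 15 17 24
f 19 15 23
f 21 19 20
f 22 21 14
f 26 28 25
f 29 26 25
f 25 28 27
f 27 29 25
f 26 32 28
f 30 26 29
f 30 32 26
f 28 32 27
f 31 29 27
f 27 32 31
f 31 30 29
f 32 30 31
f 34 33 36
f 34 36 35
f 36 33 37
f 36 37 35
f 37 33 38
f 37 38 35
f 38 33 39
f 38 39 35
f 39 33 40
f 39 40 35
f 40 33 41
f 40 41 35
f 41 33 42
f 41 42 35
f 42 33 43
f 42 43 35
f 43 33 34
f 43 34 35
f 45 47 44
f 48 45 44
f 44 47 46
f 46 48 44
f 45 51 47
f 49 45 48
f 49 51 45
f 47 51 46
f 50 48 46
f 46 51 50
f 50 49 48
f 51 49 50



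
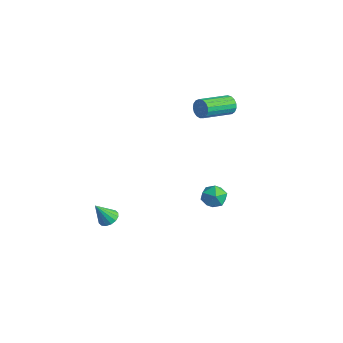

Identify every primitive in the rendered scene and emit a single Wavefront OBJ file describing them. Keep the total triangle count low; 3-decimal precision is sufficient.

v -0.938 -2.307 -3.738
v -0.35 -2.231 -3.596
v -1.142 -2.993 -2.522
v -0.496 -1.977 -3.478
v -0.761 -1.812 -3.429
v -1.073 -1.78 -3.463
v -1.349 -1.889 -3.57
v -1.515 -2.11 -3.723
v -1.527 -2.384 -3.879
v -1.381 -2.637 -3.998
v -1.116 -2.802 -4.047
v -0.804 -2.835 -4.013
v -0.528 -2.726 -3.905
v -0.362 -2.505 -3.753
v 2.192 2.138 -1.921
v 2.423 2.535 -1.267
v 3.017 1.185 -1.633
v 3.248 1.582 -0.979
v 2.514 1.27 -1.018
v 2.004 1.859 -1.196
v 3.436 1.861 -1.704
v 2.926 2.45 -1.882
v 3.192 2.364 -1.133
v 2.622 1.999 -0.709
v 2.818 1.721 -2.191
v 2.248 1.356 -1.767
v 0.705 4.241 3.547
v 0.971 4.391 4.075
v 1.021 2.53 4.581
v 0.755 2.379 4.053
v 0.686 4.4 4.135
v 0.735 2.539 4.642
v 0.405 4.373 4.061
v 0.454 2.511 4.567
v 0.193 4.315 3.869
v 0.242 2.453 4.375
v 0.098 4.24 3.603
v 0.147 2.378 4.109
v 0.142 4.166 3.325
v 0.192 2.304 3.831
v 0.316 4.108 3.097
v 0.365 2.246 3.603
v 0.578 4.081 2.972
v 0.628 2.219 3.478
v 0.87 4.091 2.979
v 0.919 2.229 3.485
v 1.124 4.135 3.116
v 1.173 2.273 3.622
v 1.282 4.203 3.352
v 1.331 2.341 3.858
v 1.308 4.28 3.633
v 1.357 2.418 4.139
v 1.196 4.348 3.893
v 1.245 2.486 4.399
f 2 1 4
f 2 4 3
f 4 1 5
f 4 5 3
f 5 1 6
f 5 6 3
f 6 1 7
f 6 7 3
f 7 1 8
f 7 8 3
f 8 1 9
f 8 9 3
f 9 1 10
f 9 10 3
f 10 1 11
f 10 11 3
f 11 1 12
f 11 12 3
f 12 1 13
f 12 13 3
f 13 1 14
f 13 14 3
f 14 1 2
f 14 2 3
f 15 26 20
f 15 20 16
f 15 16 22
f 15 22 25
f 15 25 26
f 16 20 24
f 20 26 19
f 26 25 17
f 25 22 21
f 22 16 23
f 18 24 19
f 18 19 17
f 18 17 21
f 18 21 23
f 18 23 24
f 19 24 20
f 17 19 26
f 21 17 25
f 23 21 22
f 24 23 16
f 28 27 31
f 28 31 29
f 29 31 32
f 29 32 30
f 31 27 33
f 31 33 32
f 32 33 34
f 32 34 30
f 33 27 35
f 33 35 34
f 34 35 36
f 34 36 30
f 35 27 37
f 35 37 36
f 36 37 38
f 36 38 30
f 37 27 39
f 37 39 38
f 38 39 40
f 38 40 30
f 39 27 41
f 39 41 40
f 40 41 42
f 40 42 30
f 41 27 43
f 41 43 42
f 42 43 44
f 42 44 30
f 43 27 45
f 43 45 44
f 44 45 46
f 44 46 30
f 45 27 47
f 45 47 46
f 46 47 48
f 46 48 30
f 47 27 49
f 47 49 48
f 48 49 50
f 48 50 30
f 49 27 51
f 49 51 50
f 50 51 52
f 50 52 30
f 51 27 53
f 51 53 52
f 52 53 54
f 52 54 30
f 53 27 28
f 53 28 54
f 54 28 29
f 54 29 30



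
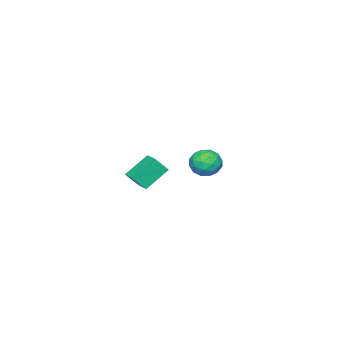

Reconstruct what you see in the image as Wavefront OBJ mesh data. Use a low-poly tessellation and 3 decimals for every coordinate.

v -3.643 0.999 -2.864
v -2.853 1.283 -2.404
v -3.687 -0.283 -1.996
v -2.897 0.001 -1.536
v -3.72 0.473 -1.41
v -3.693 1.265 -1.946
v -2.847 -0.265 -2.454
v -2.82 0.527 -2.99
v -2.361 0.502 -2.151
v -2.901 0.957 -1.505
v -3.639 0.043 -2.895
v -4.179 0.498 -2.249
v -3.244 1.253 -2.71
v -3.296 -0.253 -1.69
v -3.78 0.024 -1.616
v -3.315 0.191 -1.345
v -3.738 1.243 -2.441
v -3.273 1.41 -2.17
v -3.783 0.933 -1.586
v -3.267 -0.41 -2.23
v -2.802 -0.243 -1.959
v -3.225 0.809 -3.055
v -2.76 0.976 -2.784
v -2.757 0.067 -2.814
v -2.491 0.961 -2.291
v -2.517 0.208 -1.781
v -2.487 0.052 -2.321
v -2.471 0.517 -2.636
v -2.808 1.229 -1.912
v -2.834 0.476 -1.402
v -3.318 0.753 -1.327
v -3.301 1.218 -1.642
v -2.519 0.77 -1.763
v -3.706 0.524 -2.998
v -3.732 -0.229 -2.488
v -3.239 -0.218 -2.758
v -3.222 0.247 -3.073
v -4.023 0.792 -2.619
v -4.049 0.039 -2.109
v -4.069 0.483 -1.764
v -4.053 0.948 -2.079
v -4.021 0.23 -2.637
v 2.178 1.619 0.012
v 2.677 1.158 0.826
v 2.658 2.434 0.18
v 3.157 1.972 0.993
v 3.363 1.128 -0.993
v 3.862 0.666 -0.18
v 3.843 1.942 -0.826
v 4.342 1.481 -0.012
f 1 38 17
f 38 12 41
f 17 41 6
f 38 41 17
f 1 17 13
f 17 6 18
f 13 18 2
f 17 18 13
f 1 13 22
f 13 2 23
f 22 23 8
f 13 23 22
f 1 22 34
f 22 8 37
f 34 37 11
f 22 37 34
f 1 34 38
f 34 11 42
f 38 42 12
f 34 42 38
f 2 18 29
f 18 6 32
f 29 32 10
f 18 32 29
f 6 41 19
f 41 12 40
f 19 40 5
f 41 40 19
f 12 42 39
f 42 11 35
f 39 35 3
f 42 35 39
f 11 37 36
f 37 8 24
f 36 24 7
f 37 24 36
f 8 23 28
f 23 2 25
f 28 25 9
f 23 25 28
f 4 30 16
f 30 10 31
f 16 31 5
f 30 31 16
f 4 16 14
f 16 5 15
f 14 15 3
f 16 15 14
f 4 14 21
f 14 3 20
f 21 20 7
f 14 20 21
f 4 21 26
f 21 7 27
f 26 27 9
f 21 27 26
f 4 26 30
f 26 9 33
f 30 33 10
f 26 33 30
f 5 31 19
f 31 10 32
f 19 32 6
f 31 32 19
f 3 15 39
f 15 5 40
f 39 40 12
f 15 40 39
f 7 20 36
f 20 3 35
f 36 35 11
f 20 35 36
f 9 27 28
f 27 7 24
f 28 24 8
f 27 24 28
f 10 33 29
f 33 9 25
f 29 25 2
f 33 25 29
f 44 46 43
f 47 44 43
f 43 46 45
f 45 47 43
f 44 50 46
f 48 44 47
f 48 50 44
f 46 50 45
f 49 47 45
f 45 50 49
f 49 48 47
f 50 48 49



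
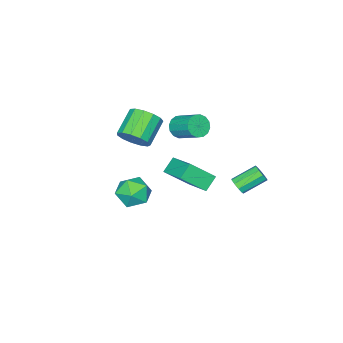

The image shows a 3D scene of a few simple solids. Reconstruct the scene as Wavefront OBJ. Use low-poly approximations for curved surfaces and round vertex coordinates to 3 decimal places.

v -2.643 1.34 -3.707
v -2.319 1.417 -3.282
v -3.433 2.057 -2.548
v -3.757 1.98 -2.973
v -2.301 1.708 -3.509
v -3.415 2.348 -2.775
v -2.443 1.827 -3.828
v -3.557 2.467 -3.094
v -2.679 1.718 -4.091
v -3.793 2.358 -3.357
v -2.898 1.432 -4.174
v -4.012 2.072 -3.44
v -2.997 1.103 -4.039
v -4.112 1.743 -3.305
v -2.931 0.885 -3.748
v -4.045 1.525 -3.014
v -2.73 0.88 -3.438
v -3.844 1.52 -2.704
v -2.488 1.09 -3.254
v -3.603 1.73 -2.52
v -3.265 -1.815 -4.503
v -2.653 -0.098 -3.73
v -2.492 -1.791 -5.168
v -1.88 -0.074 -4.395
v -2.26 -2.686 -3.365
v -1.648 -0.969 -2.592
v -1.487 -2.662 -4.03
v -0.875 -0.945 -3.257
v -1.924 -1.889 -0.337
v -1.508 -1.615 -0.843
v -1.401 -0.276 -0.03
v -1.816 -0.551 0.477
v -1.851 -1.527 -0.943
v -1.744 -0.188 -0.129
v -2.213 -1.536 -0.88
v -2.106 -0.197 -0.067
v -2.498 -1.639 -0.672
v -2.39 -0.301 0.142
v -2.628 -1.81 -0.374
v -2.521 -0.472 0.44
v -2.57 -2.002 -0.066
v -2.463 -0.664 0.748
v -2.339 -2.164 0.17
v -2.232 -0.825 0.983
v -1.996 -2.252 0.269
v -1.889 -0.913 1.083
v -1.634 -2.243 0.207
v -1.527 -0.904 1.02
v -1.35 -2.139 -0.002
v -1.242 -0.801 0.812
v -1.219 -1.968 -0.3
v -1.112 -0.63 0.514
v -1.277 -1.776 -0.608
v -1.17 -0.438 0.206
v 1.368 -2.038 0.49
v 1.813 -1.78 1.24
v 0.498 -2.123 2.14
v 0.052 -2.382 1.39
v 1.58 -1.361 1.059
v 0.265 -1.704 1.959
v 1.279 -1.157 0.698
v -0.036 -1.5 1.597
v 1.007 -1.232 0.27
v -0.308 -1.576 1.17
v 0.849 -1.564 -0.088
v -0.467 -1.907 0.812
v 0.855 -2.046 -0.262
v -0.46 -2.39 0.638
v 1.024 -2.526 -0.197
v -0.291 -2.869 0.702
v 1.303 -2.851 0.085
v -0.012 -3.194 0.985
v 1.602 -2.918 0.497
v 0.286 -3.261 1.396
v 1.826 -2.705 0.906
v 0.511 -3.049 1.806
v 1.905 -2.281 1.183
v 0.59 -2.625 2.083
v 2.563 0.271 -1.445
v 3.116 0.462 -0.636
v 3.664 -0.802 -1.944
v 4.217 -0.611 -1.135
v 3.343 -1.086 -1.042
v 2.663 -0.423 -0.734
v 4.117 0.083 -1.846
v 3.437 0.746 -1.538
v 4.076 0.346 -0.884
v 3.598 -0.376 -0.386
v 3.182 0.036 -2.194
v 2.704 -0.686 -1.696
f 2 1 5
f 2 5 3
f 3 5 6
f 3 6 4
f 5 1 7
f 5 7 6
f 6 7 8
f 6 8 4
f 7 1 9
f 7 9 8
f 8 9 10
f 8 10 4
f 9 1 11
f 9 11 10
f 10 11 12
f 10 12 4
f 11 1 13
f 11 13 12
f 12 13 14
f 12 14 4
f 13 1 15
f 13 15 14
f 14 15 16
f 14 16 4
f 15 1 17
f 15 17 16
f 16 17 18
f 16 18 4
f 17 1 19
f 17 19 18
f 18 19 20
f 18 20 4
f 19 1 2
f 19 2 20
f 20 2 3
f 20 3 4
f 22 24 21
f 25 22 21
f 21 24 23
f 23 25 21
f 22 28 24
f 26 22 25
f 26 28 22
f 24 28 23
f 27 25 23
f 23 28 27
f 27 26 25
f 28 26 27
f 30 29 33
f 30 33 31
f 31 33 34
f 31 34 32
f 33 29 35
f 33 35 34
f 34 35 36
f 34 36 32
f 35 29 37
f 35 37 36
f 36 37 38
f 36 38 32
f 37 29 39
f 37 39 38
f 38 39 40
f 38 40 32
f 39 29 41
f 39 41 40
f 40 41 42
f 40 42 32
f 41 29 43
f 41 43 42
f 42 43 44
f 42 44 32
f 43 29 45
f 43 45 44
f 44 45 46
f 44 46 32
f 45 29 47
f 45 47 46
f 46 47 48
f 46 48 32
f 47 29 49
f 47 49 48
f 48 49 50
f 48 50 32
f 49 29 51
f 49 51 50
f 50 51 52
f 50 52 32
f 51 29 53
f 51 53 52
f 52 53 54
f 52 54 32
f 53 29 30
f 53 30 54
f 54 30 31
f 54 31 32
f 56 55 59
f 56 59 57
f 57 59 60
f 57 60 58
f 59 55 61
f 59 61 60
f 60 61 62
f 60 62 58
f 61 55 63
f 61 63 62
f 62 63 64
f 62 64 58
f 63 55 65
f 63 65 64
f 64 65 66
f 64 66 58
f 65 55 67
f 65 67 66
f 66 67 68
f 66 68 58
f 67 55 69
f 67 69 68
f 68 69 70
f 68 70 58
f 69 55 71
f 69 71 70
f 70 71 72
f 70 72 58
f 71 55 73
f 71 73 72
f 72 73 74
f 72 74 58
f 73 55 75
f 73 75 74
f 74 75 76
f 74 76 58
f 75 55 77
f 75 77 76
f 76 77 78
f 76 78 58
f 77 55 56
f 77 56 78
f 78 56 57
f 78 57 58
f 79 90 84
f 79 84 80
f 79 80 86
f 79 86 89
f 79 89 90
f 80 84 88
f 84 90 83
f 90 89 81
f 89 86 85
f 86 80 87
f 82 88 83
f 82 83 81
f 82 81 85
f 82 85 87
f 82 87 88
f 83 88 84
f 81 83 90
f 85 81 89
f 87 85 86
f 88 87 80



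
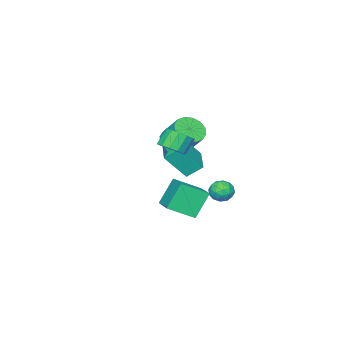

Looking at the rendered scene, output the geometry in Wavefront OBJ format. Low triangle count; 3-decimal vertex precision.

v -1.663 0.308 -5.306
v -2.749 0.478 -3.587
v -0.551 1.942 -4.764
v -1.637 2.112 -3.046
v -0.403 -0.852 -4.394
v -1.489 -0.682 -2.676
v 0.709 0.782 -3.853
v -0.377 0.952 -2.134
v -2.591 -1.493 -0.126
v -1.806 -1.018 -0.676
v -1.583 0.388 0.855
v -2.369 -0.087 1.406
v -2.27 -0.764 -0.841
v -2.048 0.641 0.69
v -2.82 -0.706 -0.814
v -2.598 0.699 0.717
v -3.309 -0.859 -0.603
v -3.086 0.546 0.928
v -3.606 -1.181 -0.264
v -3.383 0.224 1.267
v -3.63 -1.587 0.112
v -3.408 -0.182 1.643
v -3.377 -1.968 0.425
v -3.154 -0.562 1.956
v -2.912 -2.221 0.59
v -2.69 -0.816 2.121
v -2.362 -2.279 0.563
v -2.14 -0.874 2.094
v -1.874 -2.126 0.352
v -1.651 -0.721 1.883
v -1.577 -1.804 0.013
v -1.354 -0.399 1.544
v -1.552 -1.398 -0.363
v -1.33 0.007 1.168
v -1.97 3.569 -2.613
v -1.235 3.811 -2.914
v -1.345 2.849 -1.666
v -0.61 3.091 -1.967
v -1.104 3.64 -1.587
v -1.491 4.085 -2.173
v -1.089 2.575 -2.407
v -1.476 3.02 -2.993
v -0.69 3.197 -2.787
v -0.7 3.855 -2.28
v -1.88 2.805 -2.3
v -1.89 3.463 -1.793
v -1.658 3.753 -2.847
v -0.922 2.907 -1.733
v -1.213 3.229 -1.51
v -0.781 3.372 -1.687
v -1.808 3.914 -2.411
v -1.376 4.057 -2.588
v -1.299 3.956 -1.808
v -1.204 2.603 -1.992
v -0.772 2.746 -2.169
v -1.799 3.288 -2.893
v -1.367 3.431 -3.07
v -1.281 2.704 -2.772
v -0.905 3.535 -2.949
v -0.538 3.112 -2.392
v -0.819 2.808 -2.651
v -1.047 3.07 -2.995
v -0.911 3.922 -2.651
v -0.543 3.499 -2.094
v -0.834 3.821 -1.871
v -1.062 4.083 -2.215
v -0.591 3.561 -2.576
v -2.037 3.161 -2.486
v -1.669 2.738 -1.929
v -1.518 2.577 -2.365
v -1.746 2.839 -2.709
v -2.042 3.548 -2.188
v -1.675 3.125 -1.631
v -1.533 3.59 -1.585
v -1.761 3.852 -1.929
v -1.989 3.099 -2.004
v 3.58 3.735 3.014
v 4.16 3.237 3.47
v 3.44 3.286 4.441
v 2.86 3.785 3.986
v 4.294 3.714 3.545
v 3.574 3.763 4.516
v 4.202 4.198 3.452
v 3.482 4.247 4.423
v 3.912 4.535 3.22
v 3.192 4.585 4.191
v 3.517 4.618 2.923
v 2.797 4.668 3.894
v 3.142 4.421 2.654
v 2.421 4.47 3.626
v 2.906 4.006 2.501
v 2.186 4.055 3.472
v 2.884 3.505 2.51
v 2.164 3.555 3.481
v 3.083 3.077 2.679
v 2.363 3.127 3.651
v 3.44 2.858 2.955
v 2.72 2.908 3.926
v 3.842 2.918 3.25
v 3.122 2.967 4.221
v 0.478 1.978 0.249
v -0.163 2.694 1.018
v 1.917 3.417 0.108
v 1.277 4.132 0.877
v 1.463 1.148 1.843
v 0.823 1.863 2.612
v 2.903 2.586 1.702
v 2.262 3.302 2.471
f 2 4 1
f 5 2 1
f 1 4 3
f 3 5 1
f 2 8 4
f 6 2 5
f 6 8 2
f 4 8 3
f 7 5 3
f 3 8 7
f 7 6 5
f 8 6 7
f 10 9 13
f 10 13 11
f 11 13 14
f 11 14 12
f 13 9 15
f 13 15 14
f 14 15 16
f 14 16 12
f 15 9 17
f 15 17 16
f 16 17 18
f 16 18 12
f 17 9 19
f 17 19 18
f 18 19 20
f 18 20 12
f 19 9 21
f 19 21 20
f 20 21 22
f 20 22 12
f 21 9 23
f 21 23 22
f 22 23 24
f 22 24 12
f 23 9 25
f 23 25 24
f 24 25 26
f 24 26 12
f 25 9 27
f 25 27 26
f 26 27 28
f 26 28 12
f 27 9 29
f 27 29 28
f 28 29 30
f 28 30 12
f 29 9 31
f 29 31 30
f 30 31 32
f 30 32 12
f 31 9 33
f 31 33 32
f 32 33 34
f 32 34 12
f 33 9 10
f 33 10 34
f 34 10 11
f 34 11 12
f 35 72 51
f 72 46 75
f 51 75 40
f 72 75 51
f 35 51 47
f 51 40 52
f 47 52 36
f 51 52 47
f 35 47 56
f 47 36 57
f 56 57 42
f 47 57 56
f 35 56 68
f 56 42 71
f 68 71 45
f 56 71 68
f 35 68 72
f 68 45 76
f 72 76 46
f 68 76 72
f 36 52 63
f 52 40 66
f 63 66 44
f 52 66 63
f 40 75 53
f 75 46 74
f 53 74 39
f 75 74 53
f 46 76 73
f 76 45 69
f 73 69 37
f 76 69 73
f 45 71 70
f 71 42 58
f 70 58 41
f 71 58 70
f 42 57 62
f 57 36 59
f 62 59 43
f 57 59 62
f 38 64 50
f 64 44 65
f 50 65 39
f 64 65 50
f 38 50 48
f 50 39 49
f 48 49 37
f 50 49 48
f 38 48 55
f 48 37 54
f 55 54 41
f 48 54 55
f 38 55 60
f 55 41 61
f 60 61 43
f 55 61 60
f 38 60 64
f 60 43 67
f 64 67 44
f 60 67 64
f 39 65 53
f 65 44 66
f 53 66 40
f 65 66 53
f 37 49 73
f 49 39 74
f 73 74 46
f 49 74 73
f 41 54 70
f 54 37 69
f 70 69 45
f 54 69 70
f 43 61 62
f 61 41 58
f 62 58 42
f 61 58 62
f 44 67 63
f 67 43 59
f 63 59 36
f 67 59 63
f 78 77 81
f 78 81 79
f 79 81 82
f 79 82 80
f 81 77 83
f 81 83 82
f 82 83 84
f 82 84 80
f 83 77 85
f 83 85 84
f 84 85 86
f 84 86 80
f 85 77 87
f 85 87 86
f 86 87 88
f 86 88 80
f 87 77 89
f 87 89 88
f 88 89 90
f 88 90 80
f 89 77 91
f 89 91 90
f 90 91 92
f 90 92 80
f 91 77 93
f 91 93 92
f 92 93 94
f 92 94 80
f 93 77 95
f 93 95 94
f 94 95 96
f 94 96 80
f 95 77 97
f 95 97 96
f 96 97 98
f 96 98 80
f 97 77 99
f 97 99 98
f 98 99 100
f 98 100 80
f 99 77 78
f 99 78 100
f 100 78 79
f 100 79 80
f 102 104 101
f 105 102 101
f 101 104 103
f 103 105 101
f 102 108 104
f 106 102 105
f 106 108 102
f 104 108 103
f 107 105 103
f 103 108 107
f 107 106 105
f 108 106 107



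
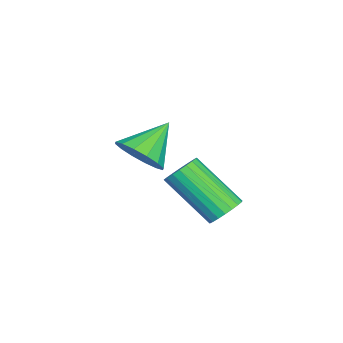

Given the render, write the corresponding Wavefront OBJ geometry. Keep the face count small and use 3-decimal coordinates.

v 2.537 1.565 -4.547
v 3.112 1.297 -4.634
v 2.638 -0.172 -3.24
v 2.063 0.095 -3.153
v 3.16 1.469 -4.436
v 2.686 -0.001 -3.042
v 3.101 1.657 -4.258
v 2.626 0.188 -2.864
v 2.944 1.829 -4.13
v 2.47 0.36 -2.736
v 2.716 1.956 -4.073
v 2.242 0.487 -2.68
v 2.458 2.015 -4.099
v 1.984 0.546 -2.705
v 2.214 1.996 -4.202
v 1.739 0.527 -2.808
v 2.025 1.903 -4.365
v 1.551 0.433 -2.971
v 1.925 1.751 -4.559
v 1.451 0.281 -3.165
v 1.931 1.567 -4.751
v 1.456 0.097 -3.357
v 2.041 1.382 -4.908
v 1.567 -0.087 -3.514
v 2.238 1.229 -5.002
v 1.763 -0.24 -3.609
v 2.486 1.134 -5.018
v 2.012 -0.335 -3.624
v 2.743 1.114 -4.952
v 2.269 -0.355 -3.558
v 2.964 1.171 -4.816
v 2.49 -0.298 -3.422
v -0.882 -1.836 -4.517
v -0.224 -1.856 -3.832
v -1.938 -1.104 -3.483
v -0.154 -1.427 -4.063
v -0.279 -1.109 -4.416
v -0.565 -0.985 -4.796
v -0.936 -1.089 -5.102
v -1.293 -1.393 -5.25
v -1.539 -1.816 -5.203
v -1.609 -2.244 -4.971
v -1.484 -2.563 -4.618
v -1.198 -2.687 -4.238
v -0.827 -2.583 -3.933
v -0.47 -2.279 -3.784
f 2 1 5
f 2 5 3
f 3 5 6
f 3 6 4
f 5 1 7
f 5 7 6
f 6 7 8
f 6 8 4
f 7 1 9
f 7 9 8
f 8 9 10
f 8 10 4
f 9 1 11
f 9 11 10
f 10 11 12
f 10 12 4
f 11 1 13
f 11 13 12
f 12 13 14
f 12 14 4
f 13 1 15
f 13 15 14
f 14 15 16
f 14 16 4
f 15 1 17
f 15 17 16
f 16 17 18
f 16 18 4
f 17 1 19
f 17 19 18
f 18 19 20
f 18 20 4
f 19 1 21
f 19 21 20
f 20 21 22
f 20 22 4
f 21 1 23
f 21 23 22
f 22 23 24
f 22 24 4
f 23 1 25
f 23 25 24
f 24 25 26
f 24 26 4
f 25 1 27
f 25 27 26
f 26 27 28
f 26 28 4
f 27 1 29
f 27 29 28
f 28 29 30
f 28 30 4
f 29 1 31
f 29 31 30
f 30 31 32
f 30 32 4
f 31 1 2
f 31 2 32
f 32 2 3
f 32 3 4
f 34 33 36
f 34 36 35
f 36 33 37
f 36 37 35
f 37 33 38
f 37 38 35
f 38 33 39
f 38 39 35
f 39 33 40
f 39 40 35
f 40 33 41
f 40 41 35
f 41 33 42
f 41 42 35
f 42 33 43
f 42 43 35
f 43 33 44
f 43 44 35
f 44 33 45
f 44 45 35
f 45 33 46
f 45 46 35
f 46 33 34
f 46 34 35



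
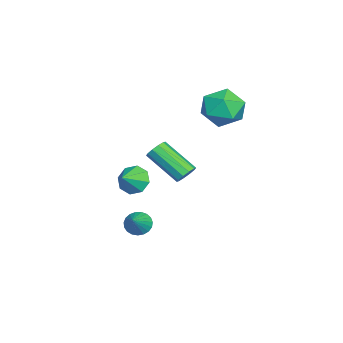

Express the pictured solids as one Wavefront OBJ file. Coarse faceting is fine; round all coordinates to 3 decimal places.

v -0.678 -1.035 -0.002
v -0.144 -0.531 -0.469
v 0.218 -1.425 0.602
v -0.376 -0.222 0.074
v -0.785 -0.39 0.572
v -1.131 -0.935 0.734
v -1.213 -1.538 0.464
v -0.981 -1.847 -0.079
v -0.572 -1.679 -0.577
v -0.225 -1.134 -0.738
v 2.922 2.026 2.548
v 3.458 1.959 2.759
v 2.794 0.466 3.964
v 2.258 0.534 3.752
v 3.288 2.199 2.963
v 2.624 0.706 4.168
v 2.978 2.374 3.009
v 2.314 0.881 4.213
v 2.647 2.416 2.878
v 1.983 0.923 4.083
v 2.421 2.309 2.621
v 1.757 0.816 3.826
v 2.386 2.094 2.336
v 1.722 0.601 3.541
v 2.556 1.854 2.132
v 1.892 0.361 3.337
v 2.866 1.679 2.087
v 2.202 0.186 3.291
v 3.197 1.637 2.217
v 2.533 0.144 3.422
v 3.423 1.744 2.474
v 2.759 0.251 3.679
v -3.279 3.896 4.298
v -2.367 3.42 3.605
v -4.353 2.22 4.035
v -3.441 1.744 3.342
v -3.275 1.905 4.56
v -2.61 2.94 4.723
v -4.11 2.7 2.917
v -3.445 3.735 3.08
v -2.88 2.68 2.751
v -2.364 2.189 3.767
v -4.356 3.451 3.873
v -3.84 2.96 4.889
v 0.954 -0.537 -1.996
v 1.334 -0.204 -2.465
v 2.086 -0.603 -1.124
v 1.227 0.013 -2.31
v 1.073 0.134 -2.1
v 0.899 0.139 -1.873
v 0.733 0.028 -1.667
v 0.606 -0.182 -1.517
v 0.539 -0.453 -1.45
v 0.544 -0.738 -1.478
v 0.62 -0.989 -1.595
v 0.753 -1.162 -1.781
v 0.921 -1.227 -2.005
v 1.095 -1.172 -2.226
v 1.244 -1.008 -2.408
v 1.343 -0.763 -2.519
v 1.375 -0.478 -2.539
f 2 1 4
f 2 4 3
f 4 1 5
f 4 5 3
f 5 1 6
f 5 6 3
f 6 1 7
f 6 7 3
f 7 1 8
f 7 8 3
f 8 1 9
f 8 9 3
f 9 1 10
f 9 10 3
f 10 1 2
f 10 2 3
f 12 11 15
f 12 15 13
f 13 15 16
f 13 16 14
f 15 11 17
f 15 17 16
f 16 17 18
f 16 18 14
f 17 11 19
f 17 19 18
f 18 19 20
f 18 20 14
f 19 11 21
f 19 21 20
f 20 21 22
f 20 22 14
f 21 11 23
f 21 23 22
f 22 23 24
f 22 24 14
f 23 11 25
f 23 25 24
f 24 25 26
f 24 26 14
f 25 11 27
f 25 27 26
f 26 27 28
f 26 28 14
f 27 11 29
f 27 29 28
f 28 29 30
f 28 30 14
f 29 11 31
f 29 31 30
f 30 31 32
f 30 32 14
f 31 11 12
f 31 12 32
f 32 12 13
f 32 13 14
f 33 44 38
f 33 38 34
f 33 34 40
f 33 40 43
f 33 43 44
f 34 38 42
f 38 44 37
f 44 43 35
f 43 40 39
f 40 34 41
f 36 42 37
f 36 37 35
f 36 35 39
f 36 39 41
f 36 41 42
f 37 42 38
f 35 37 44
f 39 35 43
f 41 39 40
f 42 41 34
f 46 45 48
f 46 48 47
f 48 45 49
f 48 49 47
f 49 45 50
f 49 50 47
f 50 45 51
f 50 51 47
f 51 45 52
f 51 52 47
f 52 45 53
f 52 53 47
f 53 45 54
f 53 54 47
f 54 45 55
f 54 55 47
f 55 45 56
f 55 56 47
f 56 45 57
f 56 57 47
f 57 45 58
f 57 58 47
f 58 45 59
f 58 59 47
f 59 45 60
f 59 60 47
f 60 45 61
f 60 61 47
f 61 45 46
f 61 46 47



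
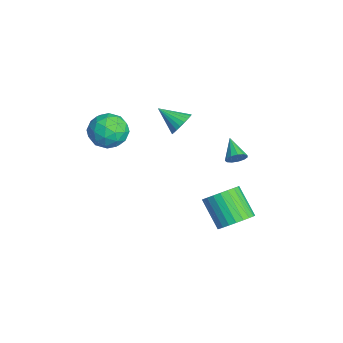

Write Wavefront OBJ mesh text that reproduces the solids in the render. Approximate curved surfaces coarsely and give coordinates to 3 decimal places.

v -2.229 -3.359 0.499
v -1.676 -2.85 1.499
v -2.284 -5.15 1.441
v -1.731 -4.641 2.441
v -2.904 -4.323 2.146
v -2.87 -3.216 1.564
v -1.09 -4.784 1.376
v -1.056 -3.677 0.794
v -0.971 -3.731 2.041
v -2.093 -3.446 2.517
v -1.867 -4.554 0.423
v -2.989 -4.269 0.899
v -1.948 -2.947 0.916
v -2.012 -5.053 2.024
v -2.702 -4.866 1.85
v -2.377 -4.567 2.438
v -2.65 -3.162 0.955
v -2.324 -2.863 1.543
v -3.047 -3.729 1.923
v -1.636 -5.137 1.397
v -1.31 -4.838 1.985
v -1.583 -3.433 0.502
v -1.258 -3.134 1.09
v -0.913 -4.271 1.017
v -1.208 -3.166 1.823
v -1.24 -4.219 2.376
v -0.864 -4.303 1.75
v -0.844 -3.652 1.408
v -1.867 -2.998 2.103
v -1.9 -4.051 2.656
v -2.589 -3.864 2.483
v -2.57 -3.214 2.141
v -1.453 -3.516 2.421
v -2.06 -3.949 0.284
v -2.093 -5.002 0.837
v -1.39 -4.786 0.799
v -1.371 -4.136 0.457
v -2.72 -3.781 0.564
v -2.752 -4.834 1.117
v -3.116 -4.348 1.532
v -3.096 -3.697 1.19
v -2.507 -4.484 0.519
v 3.904 2.126 -2.346
v 4.425 2.728 -1.601
v 3.077 2.095 -0.149
v 2.556 1.494 -0.894
v 4.138 3.006 -1.746
v 2.79 2.373 -0.294
v 3.815 3.15 -1.982
v 2.467 2.517 -0.53
v 3.506 3.139 -2.274
v 2.158 2.506 -0.822
v 3.258 2.973 -2.577
v 1.91 2.34 -1.125
v 3.108 2.678 -2.845
v 1.759 2.046 -1.393
v 3.079 2.3 -3.037
v 1.731 1.667 -1.585
v 3.176 1.895 -3.123
v 1.827 1.262 -1.671
v 3.383 1.525 -3.091
v 2.035 0.892 -1.639
v 3.67 1.247 -2.946
v 2.322 0.614 -1.494
v 3.993 1.103 -2.71
v 2.645 0.47 -1.258
v 4.302 1.114 -2.418
v 2.954 0.481 -0.966
v 4.55 1.28 -2.115
v 3.202 0.647 -0.663
v 4.701 1.574 -1.847
v 3.352 0.942 -0.395
v 4.729 1.953 -1.655
v 3.381 1.32 -0.203
v 4.633 2.358 -1.569
v 3.284 1.725 -0.117
v -2.535 3.341 -2.234
v -2.285 3.703 -1.728
v -3.885 3.199 -1.466
v -2.446 3.949 -1.966
v -2.635 4.001 -2.288
v -2.792 3.844 -2.594
v -2.867 3.527 -2.785
v -2.837 3.151 -2.801
v -2.711 2.836 -2.637
v -2.528 2.68 -2.345
v -2.348 2.735 -2.018
v -2.227 2.982 -1.759
v -2.204 3.343 -1.651
v -3.289 0.323 0.52
v -2.925 0.631 1.248
v -4.091 -0.903 1.44
v -3.233 0.82 1.232
v -3.55 0.924 1.092
v -3.823 0.923 0.854
v -4.003 0.819 0.558
v -4.059 0.629 0.255
v -3.982 0.386 -0.001
v -3.786 0.132 -0.168
v -3.503 -0.089 -0.216
v -3.183 -0.239 -0.136
v -2.882 -0.291 0.057
v -2.651 -0.237 0.33
v -2.53 -0.087 0.636
v -2.54 0.134 0.922
v -2.68 0.388 1.138
f 1 38 17
f 38 12 41
f 17 41 6
f 38 41 17
f 1 17 13
f 17 6 18
f 13 18 2
f 17 18 13
f 1 13 22
f 13 2 23
f 22 23 8
f 13 23 22
f 1 22 34
f 22 8 37
f 34 37 11
f 22 37 34
f 1 34 38
f 34 11 42
f 38 42 12
f 34 42 38
f 2 18 29
f 18 6 32
f 29 32 10
f 18 32 29
f 6 41 19
f 41 12 40
f 19 40 5
f 41 40 19
f 12 42 39
f 42 11 35
f 39 35 3
f 42 35 39
f 11 37 36
f 37 8 24
f 36 24 7
f 37 24 36
f 8 23 28
f 23 2 25
f 28 25 9
f 23 25 28
f 4 30 16
f 30 10 31
f 16 31 5
f 30 31 16
f 4 16 14
f 16 5 15
f 14 15 3
f 16 15 14
f 4 14 21
f 14 3 20
f 21 20 7
f 14 20 21
f 4 21 26
f 21 7 27
f 26 27 9
f 21 27 26
f 4 26 30
f 26 9 33
f 30 33 10
f 26 33 30
f 5 31 19
f 31 10 32
f 19 32 6
f 31 32 19
f 3 15 39
f 15 5 40
f 39 40 12
f 15 40 39
f 7 20 36
f 20 3 35
f 36 35 11
f 20 35 36
f 9 27 28
f 27 7 24
f 28 24 8
f 27 24 28
f 10 33 29
f 33 9 25
f 29 25 2
f 33 25 29
f 44 43 47
f 44 47 45
f 45 47 48
f 45 48 46
f 47 43 49
f 47 49 48
f 48 49 50
f 48 50 46
f 49 43 51
f 49 51 50
f 50 51 52
f 50 52 46
f 51 43 53
f 51 53 52
f 52 53 54
f 52 54 46
f 53 43 55
f 53 55 54
f 54 55 56
f 54 56 46
f 55 43 57
f 55 57 56
f 56 57 58
f 56 58 46
f 57 43 59
f 57 59 58
f 58 59 60
f 58 60 46
f 59 43 61
f 59 61 60
f 60 61 62
f 60 62 46
f 61 43 63
f 61 63 62
f 62 63 64
f 62 64 46
f 63 43 65
f 63 65 64
f 64 65 66
f 64 66 46
f 65 43 67
f 65 67 66
f 66 67 68
f 66 68 46
f 67 43 69
f 67 69 68
f 68 69 70
f 68 70 46
f 69 43 71
f 69 71 70
f 70 71 72
f 70 72 46
f 71 43 73
f 71 73 72
f 72 73 74
f 72 74 46
f 73 43 75
f 73 75 74
f 74 75 76
f 74 76 46
f 75 43 44
f 75 44 76
f 76 44 45
f 76 45 46
f 78 77 80
f 78 80 79
f 80 77 81
f 80 81 79
f 81 77 82
f 81 82 79
f 82 77 83
f 82 83 79
f 83 77 84
f 83 84 79
f 84 77 85
f 84 85 79
f 85 77 86
f 85 86 79
f 86 77 87
f 86 87 79
f 87 77 88
f 87 88 79
f 88 77 89
f 88 89 79
f 89 77 78
f 89 78 79
f 91 90 93
f 91 93 92
f 93 90 94
f 93 94 92
f 94 90 95
f 94 95 92
f 95 90 96
f 95 96 92
f 96 90 97
f 96 97 92
f 97 90 98
f 97 98 92
f 98 90 99
f 98 99 92
f 99 90 100
f 99 100 92
f 100 90 101
f 100 101 92
f 101 90 102
f 101 102 92
f 102 90 103
f 102 103 92
f 103 90 104
f 103 104 92
f 104 90 105
f 104 105 92
f 105 90 106
f 105 106 92
f 106 90 91
f 106 91 92

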